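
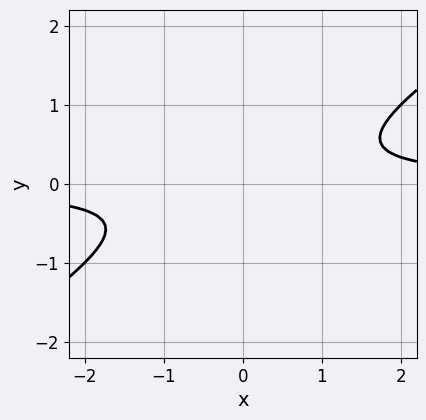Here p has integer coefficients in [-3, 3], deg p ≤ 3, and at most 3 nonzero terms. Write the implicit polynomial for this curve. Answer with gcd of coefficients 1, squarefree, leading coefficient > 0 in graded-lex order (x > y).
The degree is 2 — a generic line meets the curve in up to 2 points.
From the axis intercepts and sections: it misses every integer gridline on the y-axis; no x-intercept at any integer in the box.
These observations pin down the coefficients.

2*x*y - 3*y^2 - 1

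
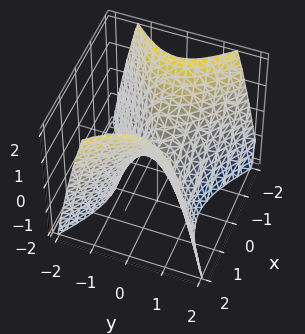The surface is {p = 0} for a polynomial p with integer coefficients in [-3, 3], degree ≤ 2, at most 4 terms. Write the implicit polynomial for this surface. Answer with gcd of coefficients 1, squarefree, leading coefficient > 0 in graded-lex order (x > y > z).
First, degree: a hyperbolic paraboloid; a quadric, so deg p = 2.
Next, symmetries: mirror symmetry x ↦ −x ⇒ only even powers of x; the y ↦ −y reflection is a symmetry, so y appears only in even powers.
Next, from the visible intercepts: it meets the y-axis at y = 0 (among the integer gridlines); one x-axis crossing is at x = 0; it crosses the z-axis at the gridline z = 0.
Finally, fitting integer coefficients to these (and the overall shape) gives p.

2*x^2 - 3*y^2 - 2*z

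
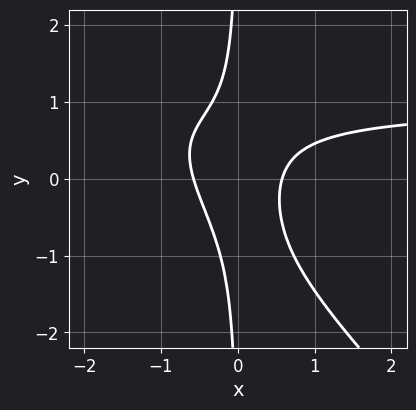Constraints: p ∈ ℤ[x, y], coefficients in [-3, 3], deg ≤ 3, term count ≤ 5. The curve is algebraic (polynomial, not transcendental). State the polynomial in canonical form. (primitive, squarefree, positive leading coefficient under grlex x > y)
3*x^2*y + 3*x*y^2 - 3*x^2 + 1

(a) deg p = 3. No degree-2 curve has this shape.
(b) Observable constraints: the curve avoids every integer y-axis point in the box.
(c) Together with the visible shape, these determine p as stated.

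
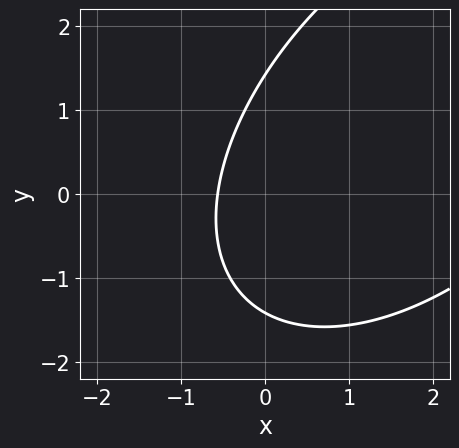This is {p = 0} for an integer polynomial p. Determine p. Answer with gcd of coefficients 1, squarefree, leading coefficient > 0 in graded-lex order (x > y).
1. deg p = 2. The shape is more complex than any degree-1 curve.
2. Solving for integer coefficients yields p as stated.

x^2 - x*y + y^2 - 3*x - 2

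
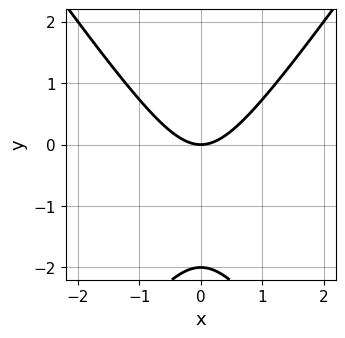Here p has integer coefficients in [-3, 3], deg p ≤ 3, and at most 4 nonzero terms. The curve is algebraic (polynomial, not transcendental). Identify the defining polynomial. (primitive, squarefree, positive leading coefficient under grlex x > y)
First, degree: no degree-1 curve has this shape, so deg p = 2.
Next, symmetries: mirror symmetry x ↦ −x ⇒ only even powers of x.
Next, checking where it meets the axes: one x-axis crossing is at x = 0; the y-axis gridline crossings are at y ∈ {-2, 0}.
Finally, the integer polynomial consistent with all of this is the stated p.

2*x^2 - y^2 - 2*y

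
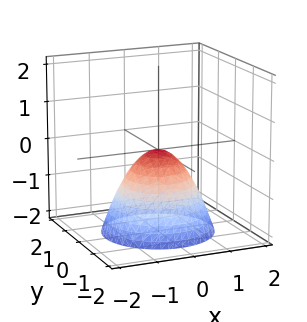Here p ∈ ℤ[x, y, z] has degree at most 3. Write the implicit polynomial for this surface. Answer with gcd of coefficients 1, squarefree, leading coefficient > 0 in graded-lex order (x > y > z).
x^2 + y^2 + z

1. deg p = 2. A single bowl opening along one axis; a quadric.
2. Symmetry: the surface is invariant under rotation about z: p = q(x² + y², z).
3. From the visible intercepts: a circular section at z = -2 has radius between 1 and 2; it meets the y-axis at y = 0 (among the integer gridlines); one x-axis crossing is at x = 0; it meets the z-axis at z = 0 (among the integer gridlines).
4. Fitting integer coefficients to these (and the overall shape) gives p.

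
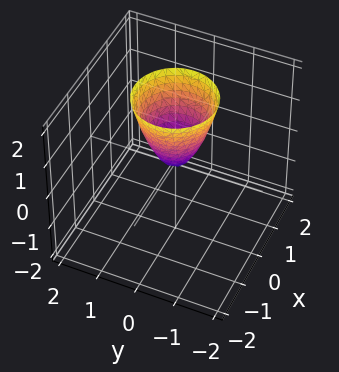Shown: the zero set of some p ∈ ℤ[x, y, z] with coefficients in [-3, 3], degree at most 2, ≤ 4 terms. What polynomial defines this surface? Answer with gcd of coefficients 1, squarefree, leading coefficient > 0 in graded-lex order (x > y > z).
2*x^2 + 2*y^2 - z

Degree: a single bowl opening along one axis; a quadric, so deg p = 2.
Symmetry: the z-axis is an axis of rotation, so x and y enter only as x² + y².
Observable constraints: a circular section at z = 2 has radius exactly 1; one x-axis crossing is at x = 0; one y-axis crossing is at y = 0; one z-axis crossing is at z = 0.
The integer polynomial consistent with all of this is the stated p.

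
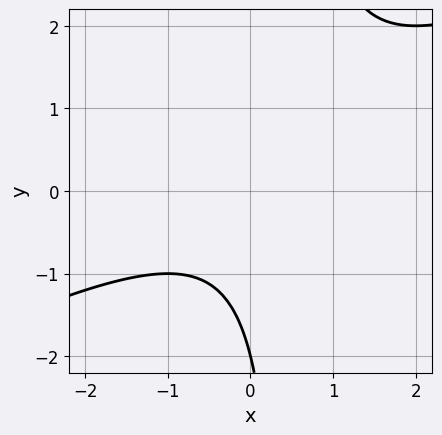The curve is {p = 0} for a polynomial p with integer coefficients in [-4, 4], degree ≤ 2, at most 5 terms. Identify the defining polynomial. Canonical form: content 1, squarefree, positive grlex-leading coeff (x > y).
The degree is 2 — no degree-1 curve has this shape.
From the visible intercepts: one y-axis crossing is at y = -2; no x-intercept at any integer in the box.
Solving for integer coefficients yields p as stated.

x^2 - 2*x*y + y + 2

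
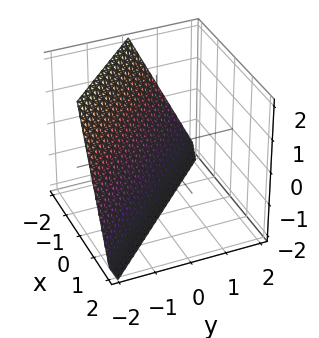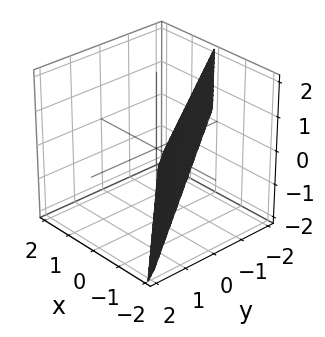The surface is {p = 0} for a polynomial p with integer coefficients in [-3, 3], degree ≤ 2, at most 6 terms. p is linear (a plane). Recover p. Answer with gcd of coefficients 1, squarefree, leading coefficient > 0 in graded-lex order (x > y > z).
2*x + 2*y + z + 2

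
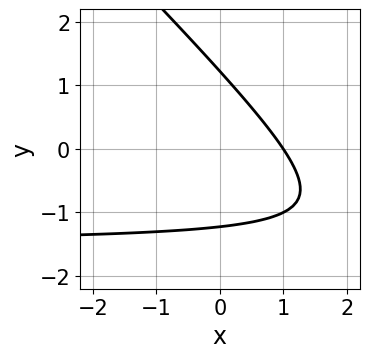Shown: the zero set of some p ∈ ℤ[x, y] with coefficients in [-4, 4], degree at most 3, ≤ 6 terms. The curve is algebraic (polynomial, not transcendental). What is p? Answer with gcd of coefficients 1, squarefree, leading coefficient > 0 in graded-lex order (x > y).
1. The degree is 2 — the shape is more complex than any degree-1 curve.
2. Reading off the gridlines: it crosses the x-axis at the gridline x = 1.
3. Matching integer coefficients to the picture gives p.

2*x*y + 2*y^2 + 3*x - 3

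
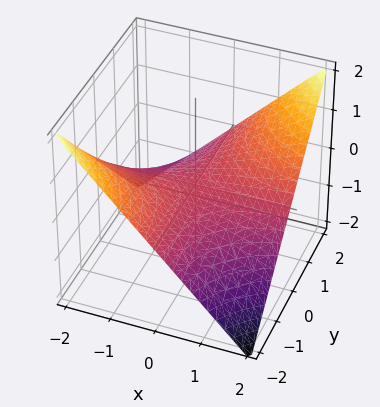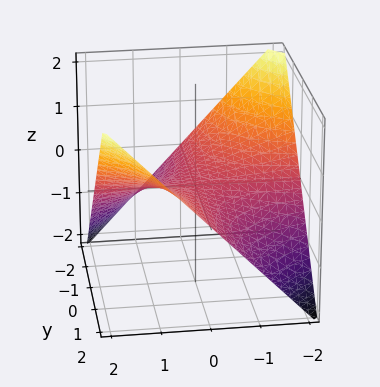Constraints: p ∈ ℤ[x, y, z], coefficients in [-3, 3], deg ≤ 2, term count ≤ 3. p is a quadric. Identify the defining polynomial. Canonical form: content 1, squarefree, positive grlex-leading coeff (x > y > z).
(a) deg p = 2.
(b) From the axis intercepts and sections: the visible y-axis segment lies entirely on the surface; every point of the x-axis in the box is on the surface; it meets the z-axis at z = 0 (among the integer gridlines).
(c) Putting this together gives p.

x*y - 2*z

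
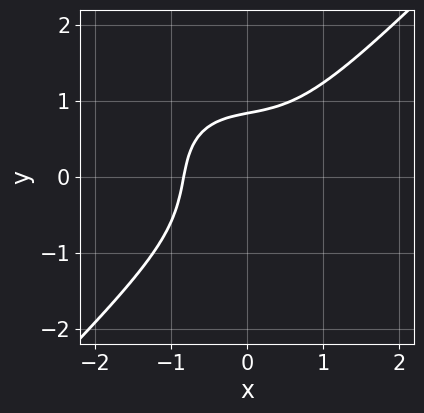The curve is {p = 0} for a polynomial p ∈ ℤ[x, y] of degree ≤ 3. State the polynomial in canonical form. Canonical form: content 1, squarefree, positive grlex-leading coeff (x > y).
1. The degree is 3 — a generic line meets the curve in up to 3 points.
2. The integer polynomial consistent with all of this is the stated p.

2*x^3 - 2*y^3 + x - y + 2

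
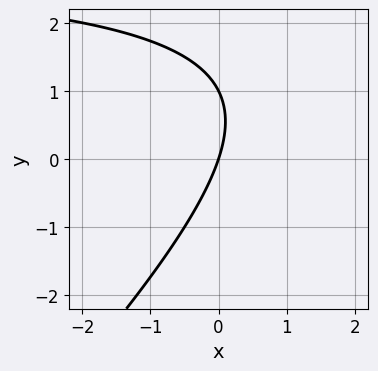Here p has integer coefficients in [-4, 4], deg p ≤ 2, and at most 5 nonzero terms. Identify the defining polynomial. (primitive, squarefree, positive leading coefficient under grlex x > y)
x*y - y^2 - 3*x + y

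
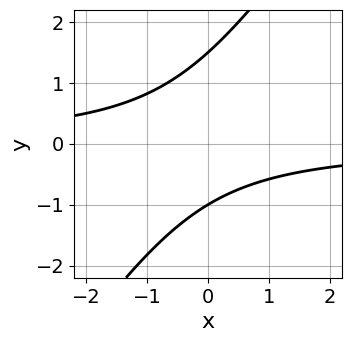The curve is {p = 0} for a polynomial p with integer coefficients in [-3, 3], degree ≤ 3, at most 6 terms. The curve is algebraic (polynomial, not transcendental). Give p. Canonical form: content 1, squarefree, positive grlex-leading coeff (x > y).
3*x*y - 2*y^2 + y + 3

First, deg p = 2. The shape is more complex than any degree-1 curve.
Then, against the integer gridlines: one y-axis crossing is at y = -1; it misses every integer gridline on the x-axis.
Finally, the integer polynomial consistent with all of this is the stated p.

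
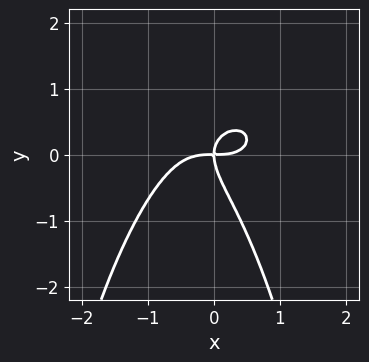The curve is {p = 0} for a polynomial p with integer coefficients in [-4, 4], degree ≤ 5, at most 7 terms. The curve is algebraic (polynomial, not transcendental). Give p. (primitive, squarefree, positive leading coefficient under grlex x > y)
The degree is 4 — a generic line meets the curve in up to 4 points.
From the axis intercepts and sections: one y-axis crossing is at y = 0; it meets the x-axis at x = 0 (among the integer gridlines).
Solving for integer coefficients yields p as stated.

x^4 + x^2*y^2 + x*y^2 + y^3 - x*y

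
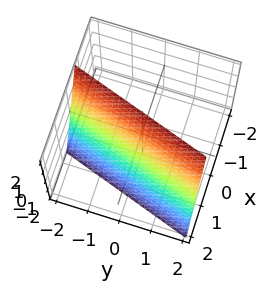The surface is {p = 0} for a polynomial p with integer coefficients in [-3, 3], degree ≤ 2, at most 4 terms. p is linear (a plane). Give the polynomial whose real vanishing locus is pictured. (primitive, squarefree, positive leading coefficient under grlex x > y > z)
3*x - y + z - 2

The degree is 1 — every cross-section is a straight line — this is a plane.
From the visible intercepts: it crosses the y-axis at the gridline y = -2; one z-axis crossing is at z = 2.
Putting this together gives p.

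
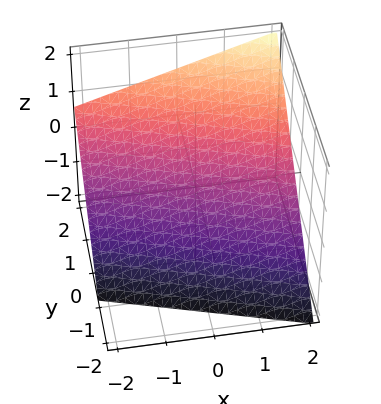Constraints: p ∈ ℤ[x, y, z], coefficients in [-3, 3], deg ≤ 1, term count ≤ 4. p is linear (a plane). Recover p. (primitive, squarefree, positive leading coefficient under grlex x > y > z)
x + 3*y - 3*z - 2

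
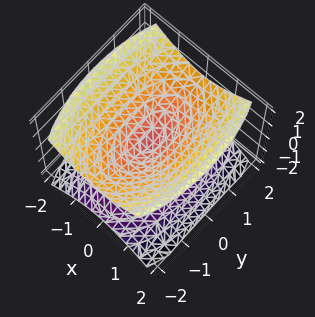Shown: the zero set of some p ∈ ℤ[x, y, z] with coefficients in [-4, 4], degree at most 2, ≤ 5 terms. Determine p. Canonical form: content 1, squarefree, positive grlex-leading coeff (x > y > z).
I count 2 distinct pieces.
Degree: a double cone through the origin; a quadric, so deg p = 2.
Symmetries: it's symmetric under x → −x, forcing even powers of x; mirror symmetry z ↦ −z ⇒ only even powers of z; the y ↦ −y reflection is a symmetry, so y appears only in even powers.
Reading off the gridlines: one x-axis crossing is at x = 0; one z-axis crossing is at z = 0.
Matching integer coefficients to the picture gives p.

3*x^2 + y^2 - 3*z^2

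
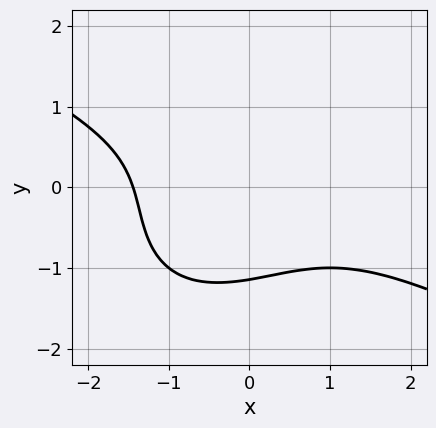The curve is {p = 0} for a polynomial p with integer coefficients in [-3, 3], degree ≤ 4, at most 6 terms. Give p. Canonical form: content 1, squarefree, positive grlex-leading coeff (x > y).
1. The degree is 3 — a generic line meets the curve in up to 3 points.
2. The integer polynomial consistent with all of this is the stated p.

x^3 + x^2*y - x*y^2 + 2*y^3 + 3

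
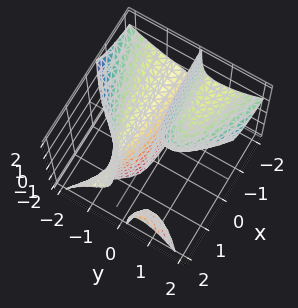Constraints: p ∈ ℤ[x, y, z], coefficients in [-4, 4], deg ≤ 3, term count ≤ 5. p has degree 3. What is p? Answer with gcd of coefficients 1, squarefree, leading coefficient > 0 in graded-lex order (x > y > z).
3*x*y*z + 2*y^3 - 3*y*z + 1

(a) The picture has 3 separate pieces. They look like related sheets of one shape, so recover p as a whole.
(b) deg p = 3. A generic line meets the surface in up to 3 points.
(c) From the axis intercepts and sections: it misses every integer gridline on the z-axis; the surface avoids every integer x-axis point in the box.
(d) Assembling these constraints gives the stated polynomial.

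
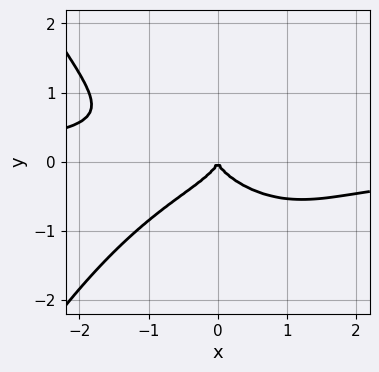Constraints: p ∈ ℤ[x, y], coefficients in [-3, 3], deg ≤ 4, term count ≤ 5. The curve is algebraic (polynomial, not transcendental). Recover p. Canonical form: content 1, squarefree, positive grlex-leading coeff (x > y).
x^3*y + 3*y^3 + x^2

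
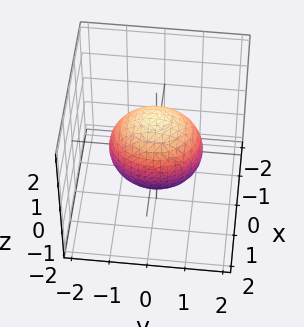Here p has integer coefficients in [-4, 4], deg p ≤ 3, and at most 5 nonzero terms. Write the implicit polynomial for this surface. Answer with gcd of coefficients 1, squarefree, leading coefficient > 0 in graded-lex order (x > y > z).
1. deg p = 2. Bounded and convex; a quadric.
2. Symmetries: the y ↦ −y reflection is a symmetry, so y appears only in even powers; the x ↦ −x reflection is a symmetry, so x appears only in even powers; mirror symmetry z ↦ −z ⇒ only even powers of z.
3. Against the integer gridlines: the x-axis gridline crossings are at x ∈ {-1, 1}.
4. Together with the visible shape, these determine p as stated.

3*x^2 + 2*y^2 + 2*z^2 - 3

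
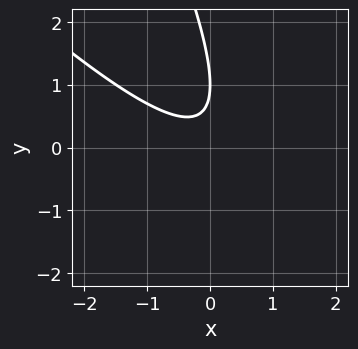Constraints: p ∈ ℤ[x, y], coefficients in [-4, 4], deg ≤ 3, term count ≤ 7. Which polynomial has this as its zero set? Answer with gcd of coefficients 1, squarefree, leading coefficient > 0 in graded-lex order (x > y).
2*x^2 + 3*x*y + y^2 - 2*y + 1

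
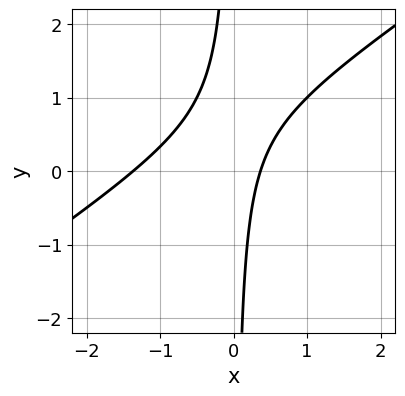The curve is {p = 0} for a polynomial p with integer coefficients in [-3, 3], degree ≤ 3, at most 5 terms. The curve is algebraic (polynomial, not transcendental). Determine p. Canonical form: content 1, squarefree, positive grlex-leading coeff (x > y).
2*x^2 - 3*x*y + 2*x - 1

1. Degree: a generic line meets the curve in up to 2 points, so deg p = 2.
2. From the visible intercepts: the curve avoids every integer y-axis point in the box.
3. Together with the visible shape, these determine p as stated.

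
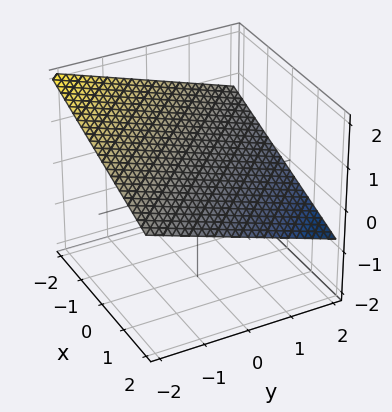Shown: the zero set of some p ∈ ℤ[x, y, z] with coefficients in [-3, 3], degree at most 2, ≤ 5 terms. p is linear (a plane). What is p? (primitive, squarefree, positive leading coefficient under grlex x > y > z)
x + y + 3*z - 2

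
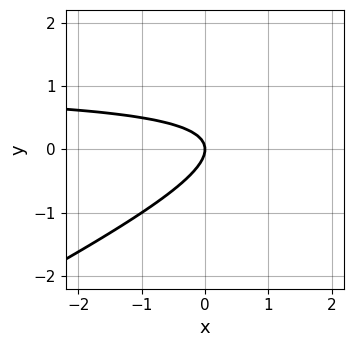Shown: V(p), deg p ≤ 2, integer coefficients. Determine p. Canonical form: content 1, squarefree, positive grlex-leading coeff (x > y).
x*y - 2*y^2 - x

(a) The degree is 2 — no degree-1 curve has this shape.
(b) Reading off the gridlines: it crosses the x-axis at the gridline x = 0; one y-axis crossing is at y = 0.
(c) Matching integer coefficients to the picture gives p.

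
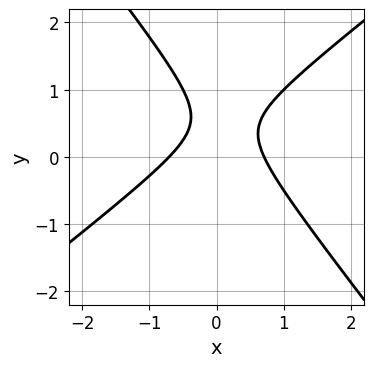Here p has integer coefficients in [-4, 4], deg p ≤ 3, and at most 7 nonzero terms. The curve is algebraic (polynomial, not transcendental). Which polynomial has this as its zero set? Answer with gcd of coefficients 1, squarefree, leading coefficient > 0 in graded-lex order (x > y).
2*x^2 - x*y - 2*y^2 + 2*y - 1

deg p = 2.
Against the integer gridlines: the curve avoids every integer y-axis point in the box.
Solving for integer coefficients yields p as stated.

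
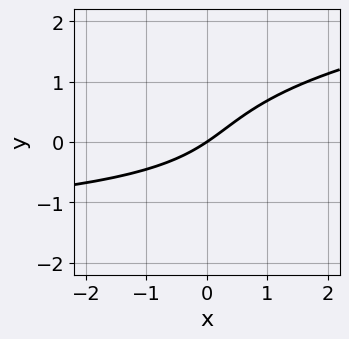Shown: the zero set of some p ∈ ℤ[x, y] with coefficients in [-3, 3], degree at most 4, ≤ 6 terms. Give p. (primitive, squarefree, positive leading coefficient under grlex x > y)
2*y^3 - x*y - 2*x + 3*y

1. deg p = 3. The shape is more complex than any degree-2 curve.
2. Reading off the gridlines: it crosses the x-axis at the gridline x = 0; one y-axis crossing is at y = 0.
3. These observations pin down the coefficients.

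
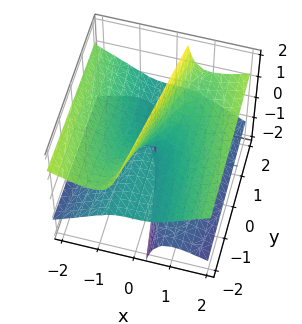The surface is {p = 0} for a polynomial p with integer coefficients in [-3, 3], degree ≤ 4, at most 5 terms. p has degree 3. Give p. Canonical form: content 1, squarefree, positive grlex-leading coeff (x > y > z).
x^3 - 3*x*z^2 + y*z

deg p = 3.
Reading off the gridlines: one x-axis crossing is at x = 0; the visible z-axis segment lies entirely on the surface; the visible y-axis segment lies entirely on the surface.
Assembling these constraints gives the stated polynomial.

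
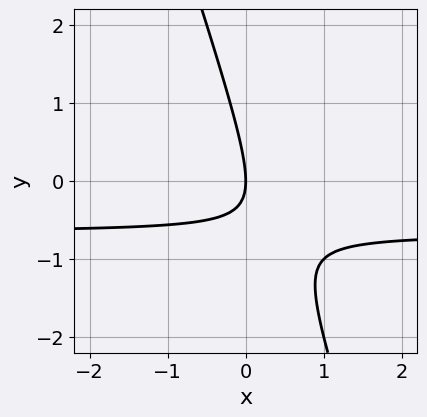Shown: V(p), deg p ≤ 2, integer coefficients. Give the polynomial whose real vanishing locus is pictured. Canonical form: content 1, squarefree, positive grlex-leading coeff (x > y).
1. Degree: no degree-1 curve has this shape, so deg p = 2.
2. Against the integer gridlines: it meets the x-axis at x = 0 (among the integer gridlines); it crosses the y-axis at the gridline y = 0.
3. Together with the visible shape, these determine p as stated.

3*x*y + y^2 + 2*x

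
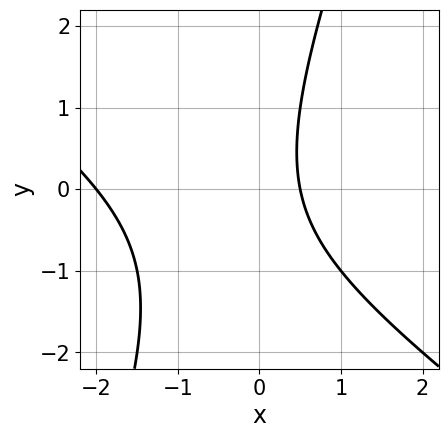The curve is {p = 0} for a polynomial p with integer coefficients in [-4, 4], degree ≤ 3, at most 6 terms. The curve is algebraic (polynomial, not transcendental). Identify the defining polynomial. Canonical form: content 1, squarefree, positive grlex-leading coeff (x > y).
2*x^2 + 2*x*y - y^2 + 3*x - 2

(a) deg p = 2. A generic line meets the curve in up to 2 points.
(b) Checking where it meets the axes: one x-axis crossing is at x = -2; the curve avoids every integer y-axis point in the box.
(c) These observations pin down the coefficients.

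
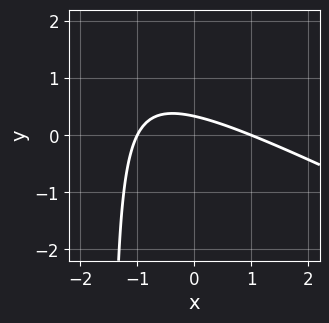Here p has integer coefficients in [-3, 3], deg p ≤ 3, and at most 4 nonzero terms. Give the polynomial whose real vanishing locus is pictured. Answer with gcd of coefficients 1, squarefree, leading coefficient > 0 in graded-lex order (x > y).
deg p = 2.
From the visible intercepts: among the integer gridlines, it crosses the x-axis at x ∈ {-1, 1}.
Together with the visible shape, these determine p as stated.

x^2 + 2*x*y + 3*y - 1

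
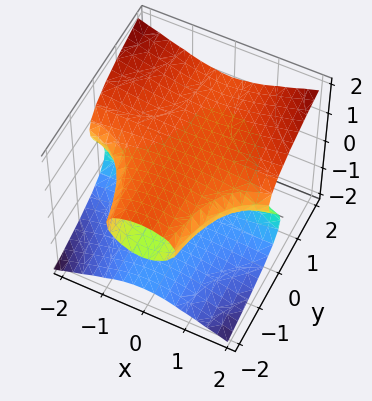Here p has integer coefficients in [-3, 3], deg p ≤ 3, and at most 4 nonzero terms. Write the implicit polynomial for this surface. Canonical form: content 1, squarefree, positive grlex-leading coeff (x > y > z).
x^2*y - 2*z^3 + 3*z

(a) Degree: no degree-2 surface has this shape, so deg p = 3.
(b) Observable constraints: it meets the z-axis at z = 0 (among the integer gridlines); the visible y-axis segment lies entirely on the surface.
(c) The integer polynomial consistent with all of this is the stated p.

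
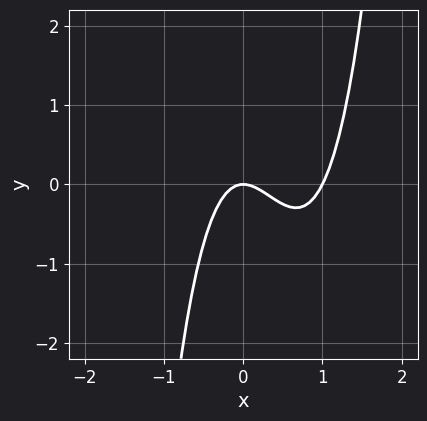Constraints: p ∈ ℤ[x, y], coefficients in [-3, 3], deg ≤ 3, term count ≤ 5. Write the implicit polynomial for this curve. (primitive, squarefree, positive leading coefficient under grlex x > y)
2*x^3 - 2*x^2 - y

First, the degree is 3 — no degree-2 curve has this shape.
Then, against the integer gridlines: among the integer gridlines, it crosses the x-axis at x ∈ {0, 1}; it crosses the y-axis at the gridline y = 0.
Finally, assembling these constraints gives the stated polynomial.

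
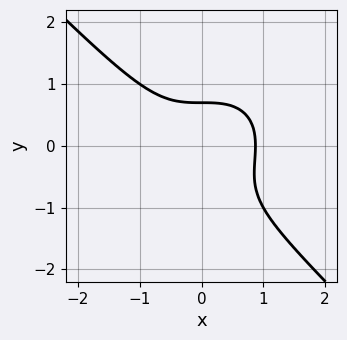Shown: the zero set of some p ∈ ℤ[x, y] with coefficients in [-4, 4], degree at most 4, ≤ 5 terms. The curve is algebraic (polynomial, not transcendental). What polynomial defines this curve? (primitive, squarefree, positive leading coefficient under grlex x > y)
3*x^3 + 3*y^3 + 2*y^2 - 2

deg p = 3. No degree-2 curve has this shape.
Matching integer coefficients to the picture gives p.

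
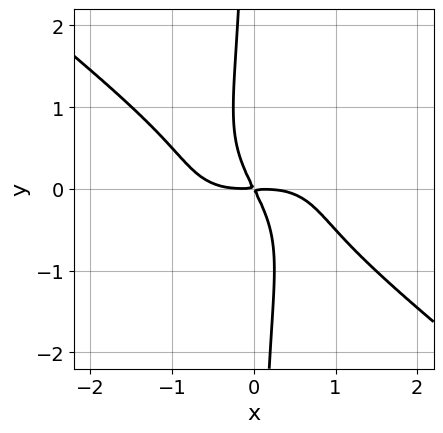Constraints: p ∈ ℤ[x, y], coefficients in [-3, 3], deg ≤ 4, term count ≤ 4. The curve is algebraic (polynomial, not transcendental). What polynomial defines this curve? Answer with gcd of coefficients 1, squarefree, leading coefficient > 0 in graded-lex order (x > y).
x^4 + 2*x*y^3 + 2*x*y + y^2

deg p = 4.
Putting this together gives p.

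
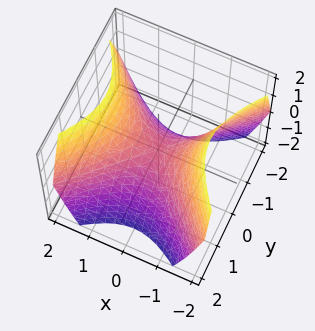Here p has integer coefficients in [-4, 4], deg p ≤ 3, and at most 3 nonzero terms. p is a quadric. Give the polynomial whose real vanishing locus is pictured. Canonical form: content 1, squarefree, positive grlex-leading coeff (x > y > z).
x^2 - y^2 - z

The degree is 2 — a saddle surface; a quadric.
Symmetries: the y ↦ −y reflection is a symmetry, so y appears only in even powers; it's symmetric under x → −x, forcing even powers of x.
Checking where it meets the axes: it meets the y-axis at y = 0 (among the integer gridlines); it meets the x-axis at x = 0 (among the integer gridlines).
Fitting integer coefficients to these (and the overall shape) gives p.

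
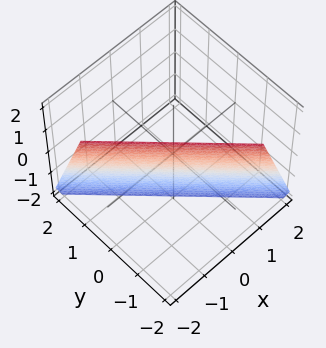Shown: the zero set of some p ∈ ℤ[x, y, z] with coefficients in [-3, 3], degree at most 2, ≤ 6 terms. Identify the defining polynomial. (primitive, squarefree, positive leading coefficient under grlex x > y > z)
3*x + 3*y + z + 2

First, deg p = 1.
Next, from the axis intercepts and sections: one z-axis crossing is at z = -2.
Finally, these observations pin down the coefficients.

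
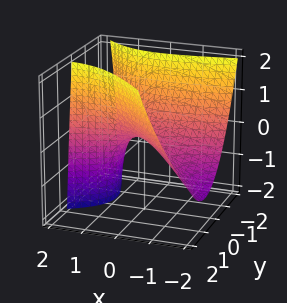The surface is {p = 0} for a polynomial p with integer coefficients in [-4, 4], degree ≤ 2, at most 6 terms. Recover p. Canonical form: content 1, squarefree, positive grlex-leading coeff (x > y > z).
(a) deg p = 2. The shape is more complex than any degree-1 surface.
(b) Observable constraints: it meets the z-axis at z = 0 (among the integer gridlines); it crosses the x-axis at the gridline x = 0.
(c) Putting this together gives p.

x^2 - 3*x*y - 2*x*z - 3*y^2 + 3*z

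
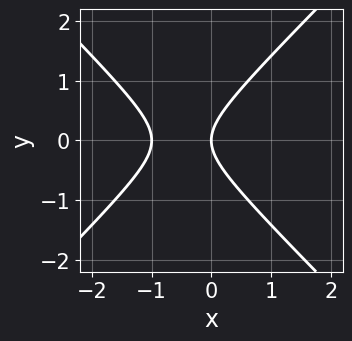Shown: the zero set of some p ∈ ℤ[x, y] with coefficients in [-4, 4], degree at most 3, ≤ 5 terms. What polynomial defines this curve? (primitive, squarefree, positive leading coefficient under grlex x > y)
x^2 - y^2 + x

Degree: no degree-1 curve has this shape, so deg p = 2.
Symmetries: it's symmetric under y → −y, forcing even powers of y.
From the visible intercepts: one y-axis crossing is at y = 0; among the integer gridlines, it crosses the x-axis at x ∈ {-1, 0}.
The integer polynomial consistent with all of this is the stated p.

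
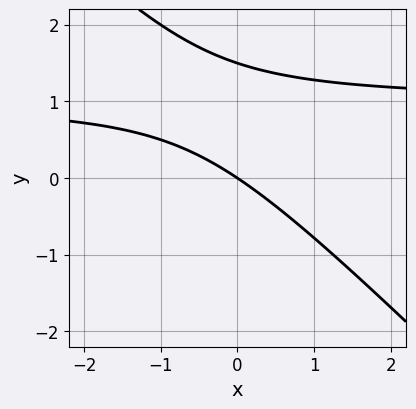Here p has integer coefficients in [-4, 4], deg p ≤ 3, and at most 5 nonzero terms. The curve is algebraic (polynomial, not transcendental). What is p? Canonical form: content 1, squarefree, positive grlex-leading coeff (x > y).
(a) deg p = 2. A generic line meets the curve in up to 2 points.
(b) Reading off the gridlines: one y-axis crossing is at y = 0; it crosses the x-axis at the gridline x = 0.
(c) Solving for integer coefficients yields p as stated.

2*x*y + 2*y^2 - 2*x - 3*y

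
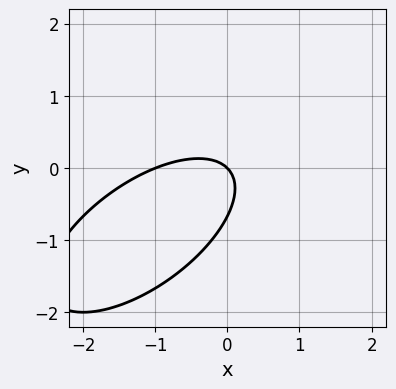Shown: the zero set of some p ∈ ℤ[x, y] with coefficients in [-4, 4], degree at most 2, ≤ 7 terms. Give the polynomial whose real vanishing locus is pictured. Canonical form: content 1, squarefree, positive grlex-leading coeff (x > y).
2*x^2 - 3*x*y + 3*y^2 + 2*x + 2*y

1. Degree: a generic line meets the curve in up to 2 points, so deg p = 2.
2. From the axis intercepts and sections: it crosses the y-axis at the gridline y = 0; the x-axis gridline crossings are at x ∈ {-1, 0}.
3. Putting this together gives p.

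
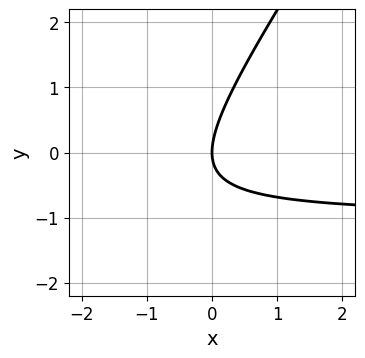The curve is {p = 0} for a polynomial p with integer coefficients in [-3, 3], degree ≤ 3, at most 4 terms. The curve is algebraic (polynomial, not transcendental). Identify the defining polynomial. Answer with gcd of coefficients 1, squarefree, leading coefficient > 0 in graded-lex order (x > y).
3*x*y - 2*y^2 + 3*x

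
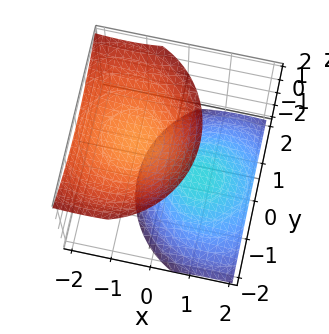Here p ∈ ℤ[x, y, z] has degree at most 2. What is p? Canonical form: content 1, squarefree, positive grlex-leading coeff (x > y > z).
2*x^2 + 3*x*z + 2*y^2 - 2*z^2 + 3

First, the picture has 2 separate pieces.
Next, degree: no degree-1 surface has this shape, so deg p = 2.
Then, checking where it meets the axes: it misses every integer gridline on the x-axis; it misses every integer gridline on the y-axis.
Finally, matching integer coefficients to the picture gives p.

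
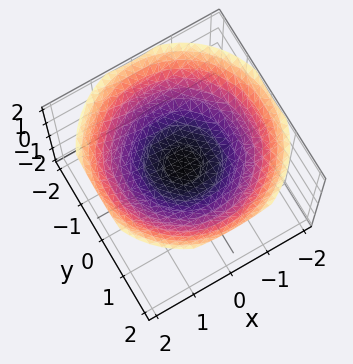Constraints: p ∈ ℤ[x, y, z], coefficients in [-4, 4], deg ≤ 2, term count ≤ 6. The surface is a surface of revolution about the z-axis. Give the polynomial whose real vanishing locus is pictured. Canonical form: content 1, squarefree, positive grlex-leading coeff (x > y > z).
x^2 + y^2 - 3*z + 1

First, degree: the shape is more complex than any degree-1 surface, so deg p = 2.
Next, symmetry: the z-axis is an axis of rotation, so x and y enter only as x² + y².
Next, against the integer gridlines: no x-intercept at any integer in the box; it misses every integer gridline on the y-axis; a circular section at z = 1 has radius between 1 and 2.
Finally, matching integer coefficients to the picture gives p.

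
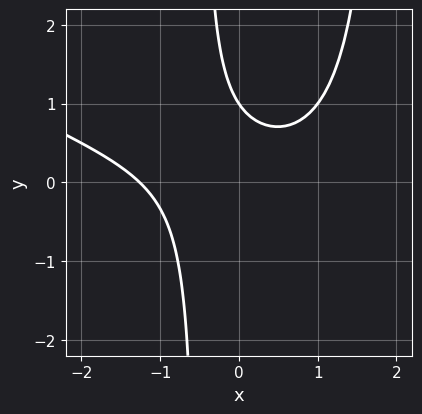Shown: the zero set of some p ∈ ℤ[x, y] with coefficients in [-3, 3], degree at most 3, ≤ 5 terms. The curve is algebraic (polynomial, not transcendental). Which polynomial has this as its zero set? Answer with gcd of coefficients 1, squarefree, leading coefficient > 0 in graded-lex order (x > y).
x^3 + 2*x^2*y - 3*x*y - 2*y + 2

Degree: no degree-2 curve has this shape, so deg p = 3.
Checking where it meets the axes: it meets the y-axis at y = 1 (among the integer gridlines).
Fitting integer coefficients to these (and the overall shape) gives p.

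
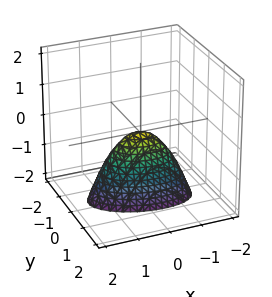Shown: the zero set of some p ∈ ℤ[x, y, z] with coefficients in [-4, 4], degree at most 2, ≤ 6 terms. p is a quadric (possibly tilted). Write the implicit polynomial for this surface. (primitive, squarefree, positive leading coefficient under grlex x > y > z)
The degree is 2 — no degree-1 surface has this shape.
Reading off the gridlines: it crosses the y-axis at the gridline y = 0; it meets the x-axis at x = 0 (among the integer gridlines).
Solving for integer coefficients yields p as stated.

x^2 + x*y + 3*y^2 + z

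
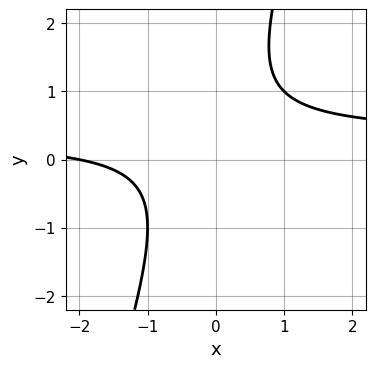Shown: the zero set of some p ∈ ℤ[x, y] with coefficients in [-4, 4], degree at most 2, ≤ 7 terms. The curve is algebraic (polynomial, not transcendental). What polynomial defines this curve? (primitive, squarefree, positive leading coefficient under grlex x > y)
(a) Degree: the shape is more complex than any degree-1 curve, so deg p = 2.
(b) From the axis intercepts and sections: it crosses the x-axis at the gridline x = -2; no y-intercept at any integer in the box.
(c) Solving for integer coefficients yields p as stated.

3*x*y - y^2 - x + y - 2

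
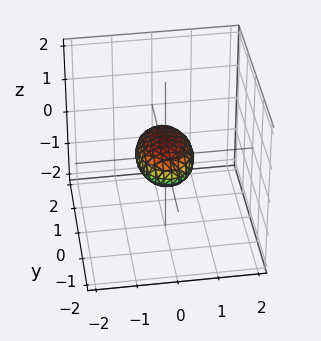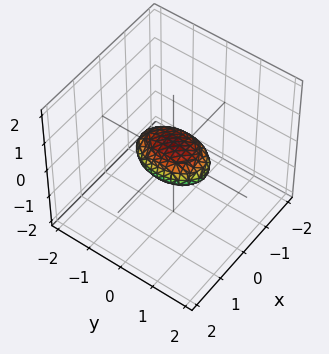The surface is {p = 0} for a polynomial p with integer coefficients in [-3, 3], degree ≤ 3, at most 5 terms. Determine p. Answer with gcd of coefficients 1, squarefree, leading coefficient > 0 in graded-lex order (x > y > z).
2*x^2 + y^2 + 3*z^2 - 1

Degree: bounded and convex; a quadric, so deg p = 2.
Symmetries: the x ↦ −x reflection is a symmetry, so x appears only in even powers; the z ↦ −z reflection is a symmetry, so z appears only in even powers; mirror symmetry y ↦ −y ⇒ only even powers of y.
Reading off the gridlines: the y-axis gridline crossings are at y ∈ {-1, 1}.
Fitting integer coefficients to these (and the overall shape) gives p.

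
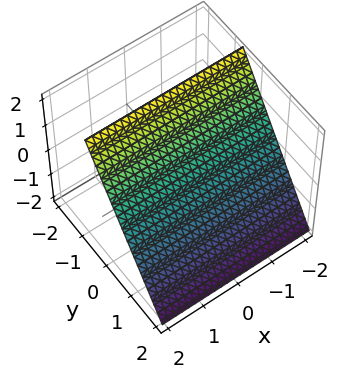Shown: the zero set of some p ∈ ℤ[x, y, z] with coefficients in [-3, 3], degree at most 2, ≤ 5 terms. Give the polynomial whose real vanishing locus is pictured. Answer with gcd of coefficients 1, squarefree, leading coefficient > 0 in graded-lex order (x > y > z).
3*y + 2*z - 2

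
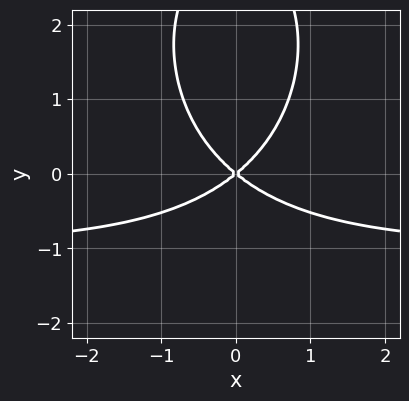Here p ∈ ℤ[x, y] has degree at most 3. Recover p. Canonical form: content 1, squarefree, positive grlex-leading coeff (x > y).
2*x^2*y + y^3 + 2*x^2 - 3*y^2

(a) Degree: the shape is more complex than any degree-2 curve, so deg p = 3.
(b) Symmetries: mirror symmetry x ↦ −x ⇒ only even powers of x.
(c) Checking where it meets the axes: it meets the x-axis at x = 0 (among the integer gridlines); it crosses the y-axis at the gridline y = 0.
(d) These observations pin down the coefficients.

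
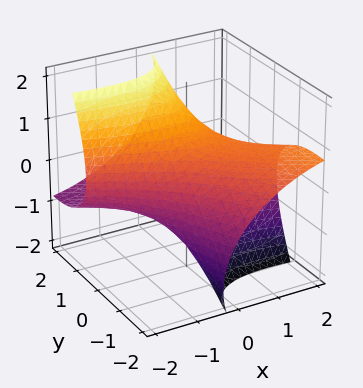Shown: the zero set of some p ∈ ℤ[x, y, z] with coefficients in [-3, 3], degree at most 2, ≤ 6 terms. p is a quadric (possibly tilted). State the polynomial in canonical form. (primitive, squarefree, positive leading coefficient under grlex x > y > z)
The degree is 2 — the shape is more complex than any degree-1 surface.
From the axis intercepts and sections: the z-axis gridline crossings are at z ∈ {-1, 1}.
Solving for integer coefficients yields p as stated.

x^2 + 3*x*y + y^2 - 3*y*z + 2*z^2 - 2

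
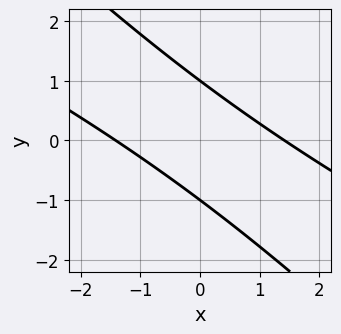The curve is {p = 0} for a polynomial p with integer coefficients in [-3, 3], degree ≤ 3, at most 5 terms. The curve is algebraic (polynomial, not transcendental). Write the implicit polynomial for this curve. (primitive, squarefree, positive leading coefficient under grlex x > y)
x^2 + 3*x*y + 2*y^2 - 2

1. deg p = 2. No degree-1 curve has this shape.
2. From the axis intercepts and sections: the y-axis gridline crossings are at y ∈ {-1, 1}.
3. Fitting integer coefficients to these (and the overall shape) gives p.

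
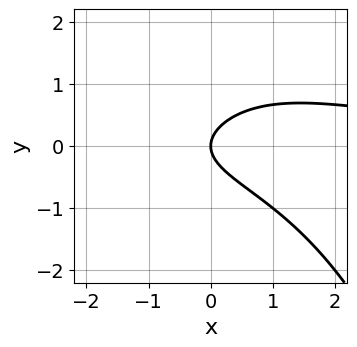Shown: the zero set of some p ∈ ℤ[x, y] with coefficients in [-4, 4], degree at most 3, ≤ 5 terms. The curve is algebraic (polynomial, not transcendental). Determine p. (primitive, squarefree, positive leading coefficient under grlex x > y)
x^2*y + 3*y^2 - 2*x

First, the degree is 3 — no degree-2 curve has this shape.
Then, observable constraints: one y-axis crossing is at y = 0; it meets the x-axis at x = 0 (among the integer gridlines).
Finally, assembling these constraints gives the stated polynomial.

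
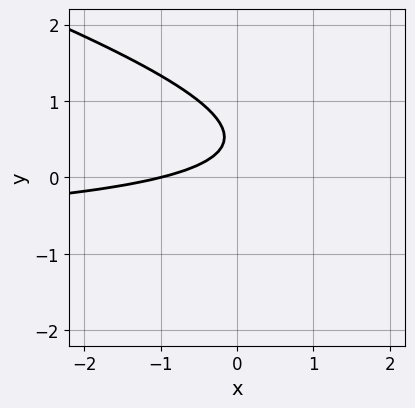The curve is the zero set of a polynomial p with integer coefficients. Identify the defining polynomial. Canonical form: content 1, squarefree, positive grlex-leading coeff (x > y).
1. deg p = 2. No degree-1 curve has this shape.
2. Against the integer gridlines: no y-intercept at any integer in the box; it crosses the x-axis at the gridline x = -1.
3. The integer polynomial consistent with all of this is the stated p.

x*y + 3*y^2 + x - 3*y + 1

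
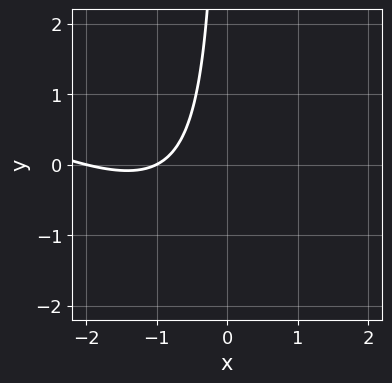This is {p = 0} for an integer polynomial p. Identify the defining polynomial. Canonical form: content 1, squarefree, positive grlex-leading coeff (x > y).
1. deg p = 2.
2. From the axis intercepts and sections: no y-intercept at any integer in the box; among the integer gridlines, it crosses the x-axis at x ∈ {-2, -1}.
3. The integer polynomial consistent with all of this is the stated p.

x^2 + 2*x*y + 3*x + 2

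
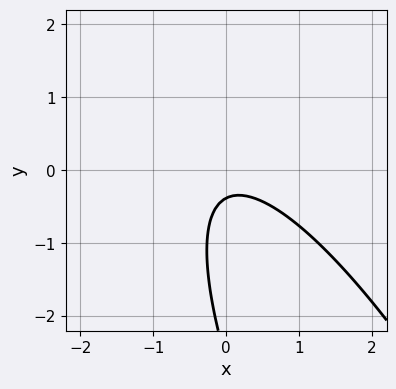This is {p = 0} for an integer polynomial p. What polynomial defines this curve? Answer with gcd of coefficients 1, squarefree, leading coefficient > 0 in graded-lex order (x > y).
First, degree: a generic line meets the curve in up to 2 points, so deg p = 2.
Then, checking where it meets the axes: the curve avoids every integer x-axis point in the box.
Finally, putting this together gives p.

3*x^2 + 3*x*y + y^2 + 3*y + 1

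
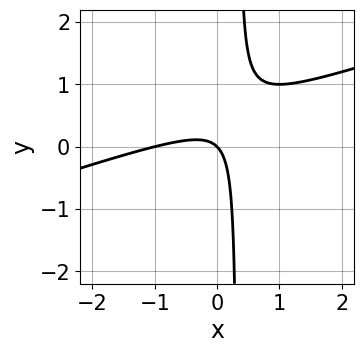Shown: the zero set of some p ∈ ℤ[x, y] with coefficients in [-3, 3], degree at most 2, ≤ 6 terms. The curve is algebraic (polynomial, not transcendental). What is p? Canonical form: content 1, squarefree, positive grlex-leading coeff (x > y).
1. Degree: a generic line meets the curve in up to 2 points, so deg p = 2.
2. From the visible intercepts: it crosses the y-axis at the gridline y = 0; the x-axis gridline crossings are at x ∈ {-1, 0}.
3. These observations pin down the coefficients.

x^2 - 3*x*y + x + y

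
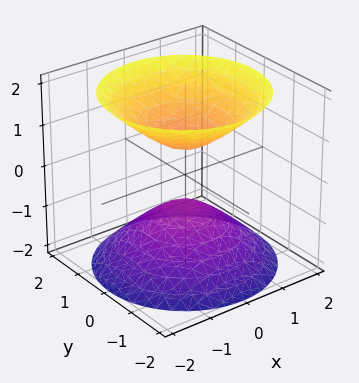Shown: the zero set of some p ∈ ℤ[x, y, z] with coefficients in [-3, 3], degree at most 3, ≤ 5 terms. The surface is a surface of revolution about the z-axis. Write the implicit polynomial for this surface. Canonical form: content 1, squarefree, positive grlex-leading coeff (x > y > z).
1. I count 2 distinct pieces. They look like related sheets of one shape, so recover p as a whole.
2. The degree is 2 — no degree-1 surface has this shape.
3. By symmetry, the z-axis is an axis of rotation, so x and y enter only as x² + y².
4. Checking where it meets the axes: it misses every integer gridline on the x-axis; a circular section at z = -2 has radius between 1 and 2; no y-intercept at any integer in the box.
5. Fitting integer coefficients to these (and the overall shape) gives p.

2*x^2 + 2*y^2 - 2*z^2 + 1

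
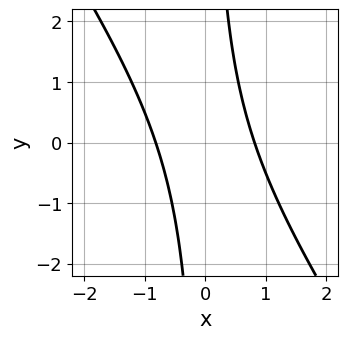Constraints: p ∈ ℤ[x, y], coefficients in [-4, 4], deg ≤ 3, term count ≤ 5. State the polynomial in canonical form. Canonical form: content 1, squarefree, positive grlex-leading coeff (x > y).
3*x^2 + 2*x*y - 2

1. The degree is 2 — no degree-1 curve has this shape.
2. Against the integer gridlines: it misses every integer gridline on the y-axis.
3. Matching integer coefficients to the picture gives p.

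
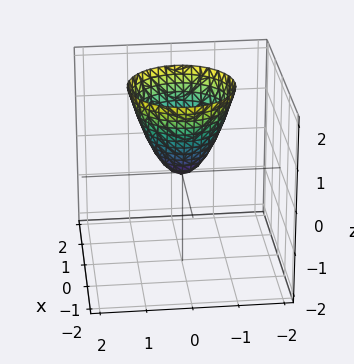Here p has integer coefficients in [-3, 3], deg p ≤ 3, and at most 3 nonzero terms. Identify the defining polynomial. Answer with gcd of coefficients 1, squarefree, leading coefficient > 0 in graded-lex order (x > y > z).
Degree: a single bowl opening along one axis; a quadric, so deg p = 2.
Symmetries: rotational symmetry about the z-axis ⇒ p depends on x, y only through x² + y².
Checking where it meets the axes: it meets the y-axis at y = 0 (among the integer gridlines); it crosses the z-axis at the gridline z = 0.
Assembling these constraints gives the stated polynomial.

3*x^2 + 3*y^2 - 2*z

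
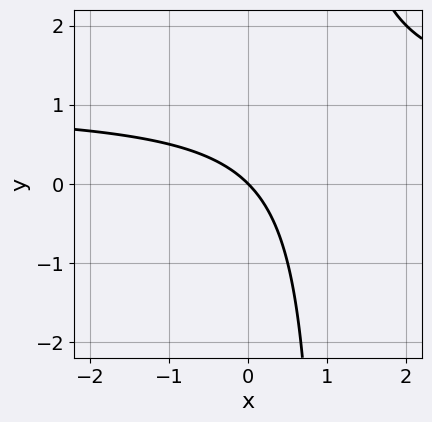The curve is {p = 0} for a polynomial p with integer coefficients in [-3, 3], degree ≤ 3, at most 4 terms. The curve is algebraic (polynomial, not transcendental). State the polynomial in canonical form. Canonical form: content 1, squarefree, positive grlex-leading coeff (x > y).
x*y - x - y

1. Degree: a generic line meets the curve in up to 2 points, so deg p = 2.
2. Observable constraints: one y-axis crossing is at y = 0; one x-axis crossing is at x = 0.
3. These observations pin down the coefficients.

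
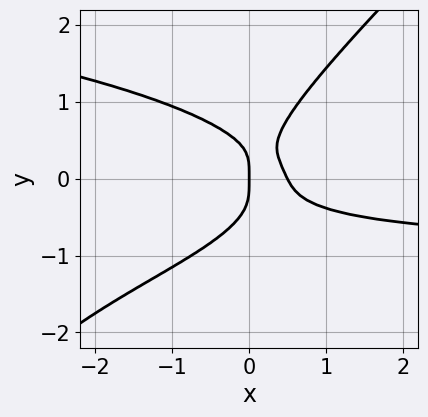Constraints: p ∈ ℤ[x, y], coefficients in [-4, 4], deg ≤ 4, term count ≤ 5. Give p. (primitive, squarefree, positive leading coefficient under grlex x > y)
3*x*y^3 - 3*y^4 + 2*x^2*y + 2*x^2 - x

Degree: a generic line meets the curve in up to 4 points, so deg p = 4.
From the visible intercepts: one y-axis crossing is at y = 0; it crosses the x-axis at the gridline x = 0.
Together with the visible shape, these determine p as stated.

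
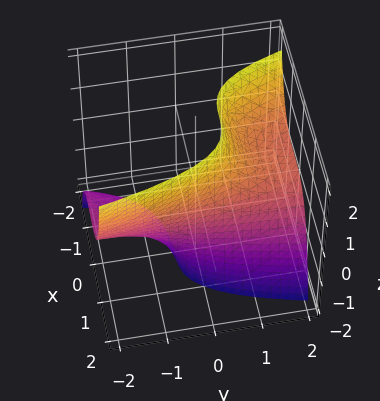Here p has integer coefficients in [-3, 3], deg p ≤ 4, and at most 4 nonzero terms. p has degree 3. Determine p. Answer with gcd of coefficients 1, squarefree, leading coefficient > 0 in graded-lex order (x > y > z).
x^3 + y*z - 1

1. Degree: the shape is more complex than any degree-2 surface, so deg p = 3.
2. Observable constraints: it misses every integer gridline on the z-axis; it meets the x-axis at x = 1 (among the integer gridlines); the surface avoids every integer y-axis point in the box.
3. Assembling these constraints gives the stated polynomial.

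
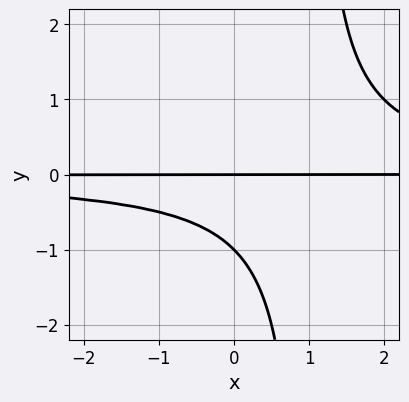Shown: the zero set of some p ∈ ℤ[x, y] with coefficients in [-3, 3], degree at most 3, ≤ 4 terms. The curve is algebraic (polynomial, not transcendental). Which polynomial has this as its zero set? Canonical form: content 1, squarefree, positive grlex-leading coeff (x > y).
x*y^2 - y^2 - y

The degree is 3 — no degree-2 curve has this shape.
From the visible intercepts: the visible x-axis segment lies entirely on the curve; among the integer gridlines, it crosses the y-axis at y ∈ {-1, 0}.
The integer polynomial consistent with all of this is the stated p.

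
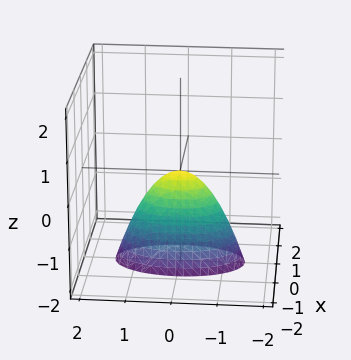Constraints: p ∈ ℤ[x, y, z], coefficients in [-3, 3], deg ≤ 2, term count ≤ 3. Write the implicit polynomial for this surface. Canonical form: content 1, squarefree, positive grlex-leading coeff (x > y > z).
3*x^2 + y^2 + z

1. Degree: a paraboloid; a quadric, so deg p = 2.
2. Symmetries: it's symmetric under x → −x, forcing even powers of x; it's symmetric under y → −y, forcing even powers of y.
3. From the axis intercepts and sections: it meets the y-axis at y = 0 (among the integer gridlines); it crosses the z-axis at the gridline z = 0; it meets the x-axis at x = 0 (among the integer gridlines).
4. Assembling these constraints gives the stated polynomial.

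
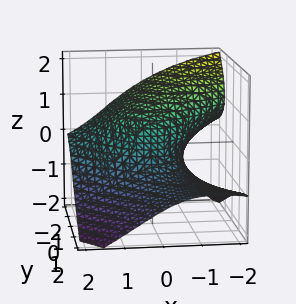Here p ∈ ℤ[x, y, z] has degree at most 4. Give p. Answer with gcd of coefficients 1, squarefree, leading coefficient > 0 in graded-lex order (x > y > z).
(a) Degree: no degree-2 surface has this shape, so deg p = 3.
(b) Observable constraints: it meets the x-axis at x = 0 (among the integer gridlines); it crosses the y-axis at the gridline y = 0; it crosses the z-axis at the gridline z = 0.
(c) Putting this together gives p.

3*x*y*z - 3*z^3 - 2*x^2 - 3*y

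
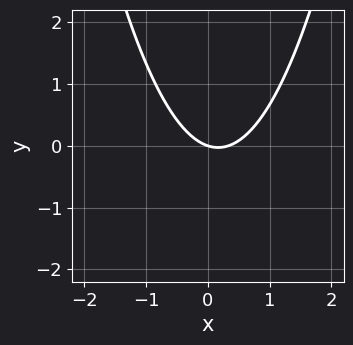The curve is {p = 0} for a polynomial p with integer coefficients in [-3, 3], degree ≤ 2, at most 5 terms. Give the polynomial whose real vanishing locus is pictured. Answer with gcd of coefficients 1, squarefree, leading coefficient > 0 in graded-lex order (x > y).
3*x^2 - x - 3*y

Degree: no degree-1 curve has this shape, so deg p = 2.
Reading off the gridlines: it meets the x-axis at x = 0 (among the integer gridlines); one y-axis crossing is at y = 0.
Together with the visible shape, these determine p as stated.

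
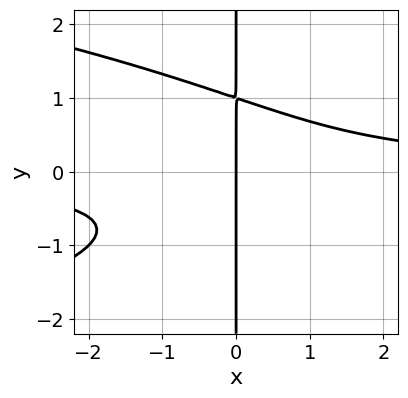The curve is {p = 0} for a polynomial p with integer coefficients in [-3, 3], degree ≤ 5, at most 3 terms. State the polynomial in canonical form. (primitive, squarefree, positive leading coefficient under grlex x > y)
Degree: a generic line meets the curve in up to 4 points, so deg p = 4.
Observable constraints: it crosses the x-axis at the gridline x = 0; the visible y-axis segment lies entirely on the curve.
These observations pin down the coefficients.

x*y^3 + x^2*y - x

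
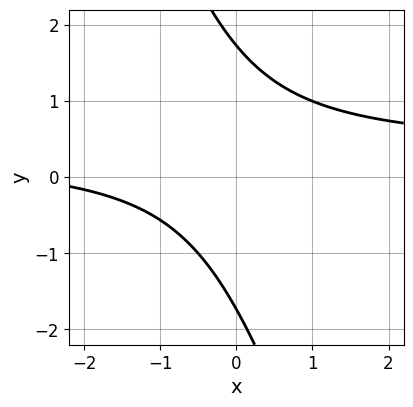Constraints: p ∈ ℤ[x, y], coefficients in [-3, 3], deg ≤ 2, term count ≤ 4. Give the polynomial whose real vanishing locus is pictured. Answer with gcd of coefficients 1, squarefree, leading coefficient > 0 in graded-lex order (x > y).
3*x*y + y^2 - x - 3

1. deg p = 2. The shape is more complex than any degree-1 curve.
2. Reading off the gridlines: the curve avoids every integer x-axis point in the box.
3. Putting this together gives p.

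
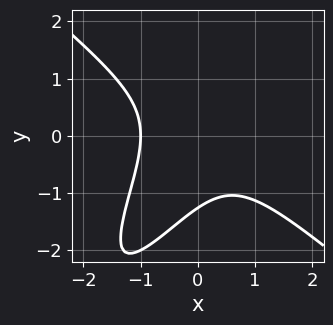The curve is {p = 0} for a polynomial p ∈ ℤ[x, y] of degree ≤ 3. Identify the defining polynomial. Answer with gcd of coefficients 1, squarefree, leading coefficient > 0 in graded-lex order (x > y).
1. deg p = 3.
2. Against the integer gridlines: it crosses the x-axis at the gridline x = -1.
3. These observations pin down the coefficients.

2*x^3 - 2*x*y^2 + y^3 + 2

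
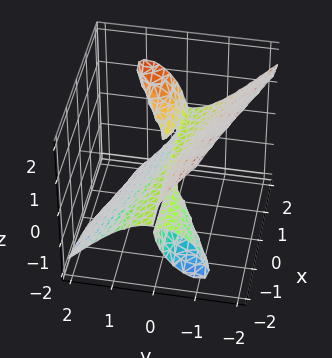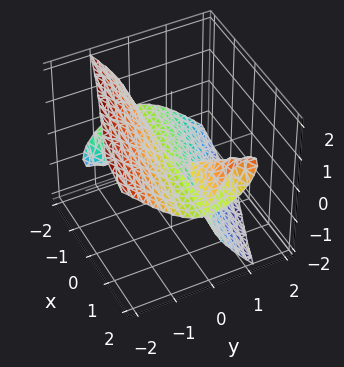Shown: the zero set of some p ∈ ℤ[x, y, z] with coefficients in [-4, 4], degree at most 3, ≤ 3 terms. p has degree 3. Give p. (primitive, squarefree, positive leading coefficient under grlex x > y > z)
3*x*y*z - 3*y^3 - 2*z^3

1. The picture has 2 separate pieces. Treating them together as one polynomial.
2. deg p = 3. The shape is more complex than any degree-2 surface.
3. Against the integer gridlines: every point of the x-axis in the box is on the surface; one y-axis crossing is at y = 0; it crosses the z-axis at the gridline z = 0.
4. Solving for integer coefficients yields p as stated.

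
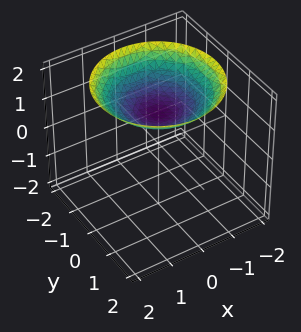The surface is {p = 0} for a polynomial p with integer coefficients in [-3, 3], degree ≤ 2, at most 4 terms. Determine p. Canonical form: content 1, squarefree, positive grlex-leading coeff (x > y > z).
Degree: no degree-1 surface has this shape, so deg p = 2.
By symmetry, the z-axis is an axis of rotation, so x and y enter only as x² + y².
From the visible intercepts: the surface avoids every integer x-axis point in the box; a circular section at z = 2 has radius between 1 and 2; one z-axis crossing is at z = 1; the surface avoids every integer y-axis point in the box.
Together with the visible shape, these determine p as stated.

x^2 + y^2 - 3*z + 3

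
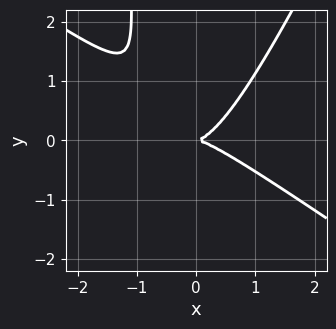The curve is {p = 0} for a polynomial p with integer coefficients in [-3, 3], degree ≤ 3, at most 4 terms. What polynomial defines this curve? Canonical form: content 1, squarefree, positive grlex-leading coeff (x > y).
3*x^3 + 3*x^2*y - 2*x*y^2 - 3*y^2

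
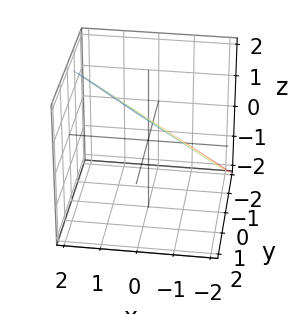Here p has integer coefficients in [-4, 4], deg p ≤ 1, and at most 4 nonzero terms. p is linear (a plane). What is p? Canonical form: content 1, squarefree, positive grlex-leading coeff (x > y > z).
2*x + 2*y - 3*z + 2

(a) deg p = 1.
(b) Reading off the gridlines: it meets the x-axis at x = -1 (among the integer gridlines); it crosses the y-axis at the gridline y = -1.
(c) The integer polynomial consistent with all of this is the stated p.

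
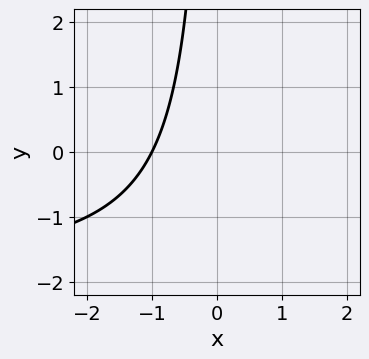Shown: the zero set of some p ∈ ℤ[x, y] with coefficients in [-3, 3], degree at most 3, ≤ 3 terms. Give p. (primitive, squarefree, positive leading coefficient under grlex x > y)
1. The degree is 2 — the shape is more complex than any degree-1 curve.
2. Reading off the gridlines: it meets the x-axis at x = -1 (among the integer gridlines); no y-intercept at any integer in the box.
3. Matching integer coefficients to the picture gives p.

x*y + 2*x + 2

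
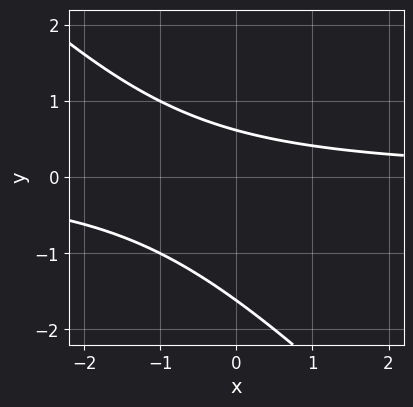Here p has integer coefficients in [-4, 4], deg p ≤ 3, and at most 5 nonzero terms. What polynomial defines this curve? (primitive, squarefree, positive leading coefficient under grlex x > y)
First, the degree is 2 — no degree-1 curve has this shape.
Next, checking where it meets the axes: it misses every integer gridline on the x-axis.
Finally, these observations pin down the coefficients.

x*y + y^2 + y - 1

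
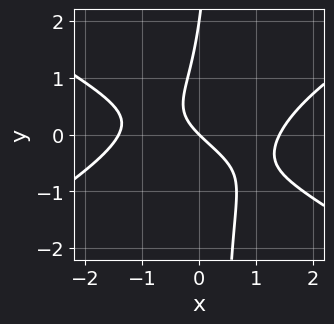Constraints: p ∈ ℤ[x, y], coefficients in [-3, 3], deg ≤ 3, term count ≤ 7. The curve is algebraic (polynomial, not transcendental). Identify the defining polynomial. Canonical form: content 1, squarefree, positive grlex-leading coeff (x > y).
(a) deg p = 3.
(b) Checking where it meets the axes: it crosses the x-axis at the gridline x = 0; the y-axis gridline crossings are at y ∈ {0, 2}.
(c) Assembling these constraints gives the stated polynomial.

x^3 - 3*x*y^2 + y^2 - 2*x - 2*y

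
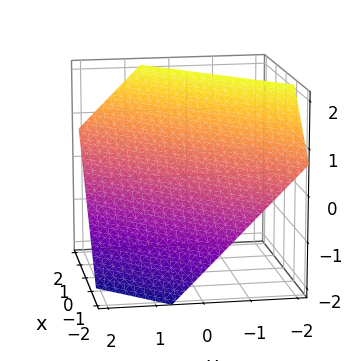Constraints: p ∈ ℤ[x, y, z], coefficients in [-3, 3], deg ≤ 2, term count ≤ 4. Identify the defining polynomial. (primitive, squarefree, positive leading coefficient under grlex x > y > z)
3*x - 3*y - 3*z + 2

First, degree: every cross-section is a straight line — this is a plane, so deg p = 1.
Finally, solving for integer coefficients yields p as stated.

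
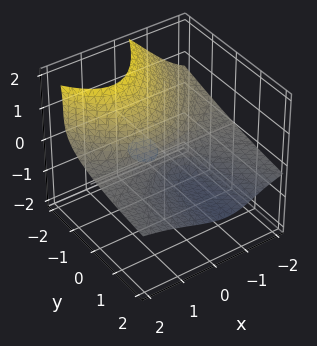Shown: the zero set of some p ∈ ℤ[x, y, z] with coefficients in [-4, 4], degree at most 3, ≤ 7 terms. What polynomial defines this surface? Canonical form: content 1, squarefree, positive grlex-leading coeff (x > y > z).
2*x^2*z - 2*x*z^2 + z^3 + 2*y*z + 2*y

(a) There are 2 components. They look like related sheets of one shape, so recover p as a whole.
(b) deg p = 3. No degree-2 surface has this shape.
(c) Checking where it meets the axes: it crosses the z-axis at the gridline z = 0; it meets the y-axis at y = 0 (among the integer gridlines); the visible x-axis segment lies entirely on the surface.
(d) Fitting integer coefficients to these (and the overall shape) gives p.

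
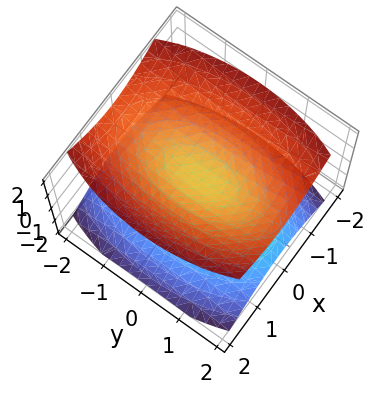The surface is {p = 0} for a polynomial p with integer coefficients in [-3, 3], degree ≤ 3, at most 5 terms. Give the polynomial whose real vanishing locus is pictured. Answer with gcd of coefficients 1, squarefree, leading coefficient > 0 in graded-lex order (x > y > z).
3*x^2 + y^2 - 3*z^2 + 1

(a) The picture has 2 separate pieces.
(b) The degree is 2 — two sheets facing apart; a quadric.
(c) Symmetries: the z ↦ −z reflection is a symmetry, so z appears only in even powers; it's symmetric under x → −x, forcing even powers of x; mirror symmetry y ↦ −y ⇒ only even powers of y.
(d) Reading off the gridlines: the surface avoids every integer y-axis point in the box; no x-intercept at any integer in the box.
(e) Fitting integer coefficients to these (and the overall shape) gives p.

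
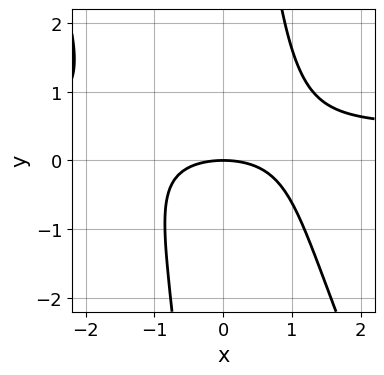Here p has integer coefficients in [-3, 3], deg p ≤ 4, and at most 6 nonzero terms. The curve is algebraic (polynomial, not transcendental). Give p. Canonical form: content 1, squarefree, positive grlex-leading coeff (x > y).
First, deg p = 3. A generic line meets the curve in up to 3 points.
Next, against the integer gridlines: it meets the y-axis at y = 0 (among the integer gridlines); it crosses the x-axis at the gridline x = 0.
Finally, matching integer coefficients to the picture gives p.

2*x^2*y + x*y^2 - x^2 - 3*y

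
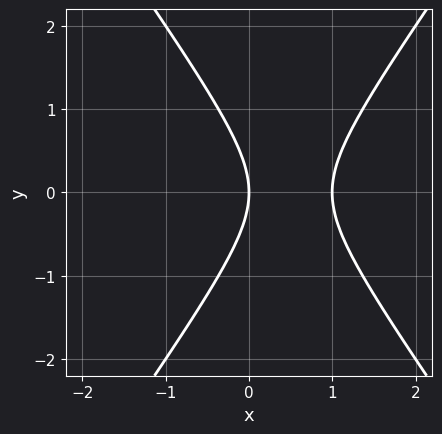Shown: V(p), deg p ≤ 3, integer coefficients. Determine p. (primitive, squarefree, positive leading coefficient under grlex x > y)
Degree: the shape is more complex than any degree-1 curve, so deg p = 2.
Symmetries: it's symmetric under y → −y, forcing even powers of y.
From the visible intercepts: it meets the y-axis at y = 0 (among the integer gridlines); the x-axis gridline crossings are at x ∈ {0, 1}.
Assembling these constraints gives the stated polynomial.

2*x^2 - y^2 - 2*x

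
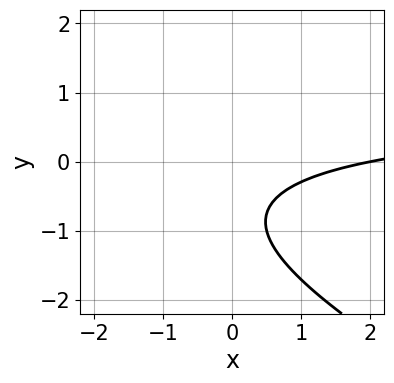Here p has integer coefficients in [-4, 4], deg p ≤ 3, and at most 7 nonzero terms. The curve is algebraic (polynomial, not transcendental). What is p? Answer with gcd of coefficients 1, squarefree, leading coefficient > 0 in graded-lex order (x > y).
x*y + 2*y^2 - x + 3*y + 2

1. Degree: no degree-1 curve has this shape, so deg p = 2.
2. Reading off the gridlines: it meets the x-axis at x = 2 (among the integer gridlines); no y-intercept at any integer in the box.
3. Assembling these constraints gives the stated polynomial.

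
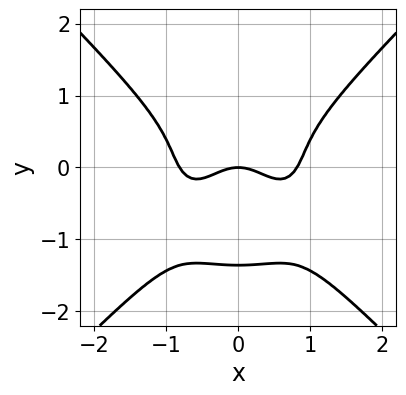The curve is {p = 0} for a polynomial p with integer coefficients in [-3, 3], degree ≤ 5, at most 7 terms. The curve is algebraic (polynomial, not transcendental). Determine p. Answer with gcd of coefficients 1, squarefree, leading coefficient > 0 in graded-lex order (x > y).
3*x^4 - 3*y^4 - 3*y^3 - 2*x^2 - 2*y

First, the degree is 4 — a generic line meets the curve in up to 4 points.
Then, symmetries: mirror symmetry x ↦ −x ⇒ only even powers of x.
Then, against the integer gridlines: one x-axis crossing is at x = 0; one y-axis crossing is at y = 0.
Finally, the integer polynomial consistent with all of this is the stated p.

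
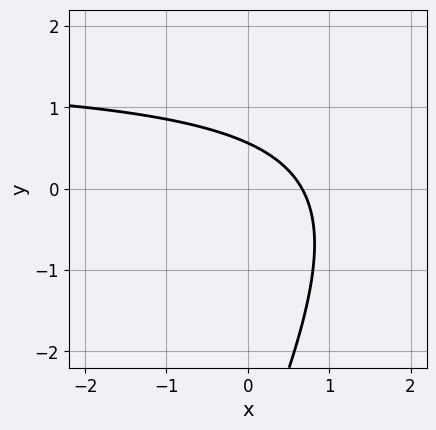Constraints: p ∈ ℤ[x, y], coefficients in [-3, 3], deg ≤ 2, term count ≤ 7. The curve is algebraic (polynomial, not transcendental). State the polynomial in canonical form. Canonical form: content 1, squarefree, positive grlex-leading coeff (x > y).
(a) Degree: the shape is more complex than any degree-1 curve, so deg p = 2.
(b) Matching integer coefficients to the picture gives p.

2*x*y - y^2 - 3*x - 3*y + 2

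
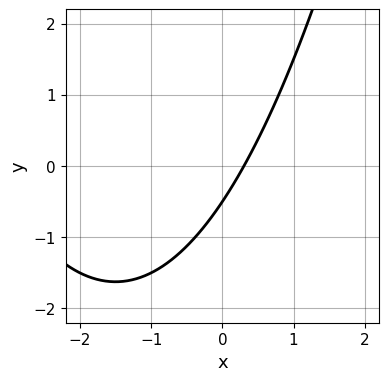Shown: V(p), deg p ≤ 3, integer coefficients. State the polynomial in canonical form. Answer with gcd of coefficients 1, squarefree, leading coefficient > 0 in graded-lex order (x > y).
deg p = 2. The shape is more complex than any degree-1 curve.
Solving for integer coefficients yields p as stated.

x^2 + 3*x - 2*y - 1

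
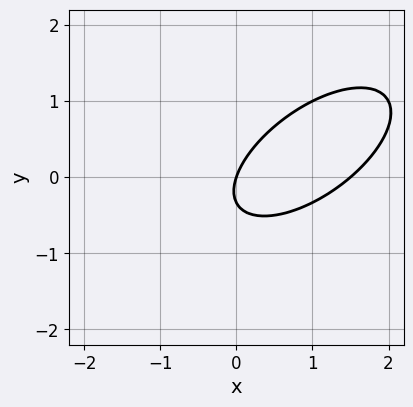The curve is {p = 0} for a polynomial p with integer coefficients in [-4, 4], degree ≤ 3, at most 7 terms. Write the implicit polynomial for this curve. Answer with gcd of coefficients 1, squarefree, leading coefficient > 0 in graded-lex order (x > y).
1. deg p = 2.
2. Checking where it meets the axes: one x-axis crossing is at x = 0; it meets the y-axis at y = 0 (among the integer gridlines).
3. Putting this together gives p.

2*x^2 - 3*x*y + 3*y^2 - 3*x + y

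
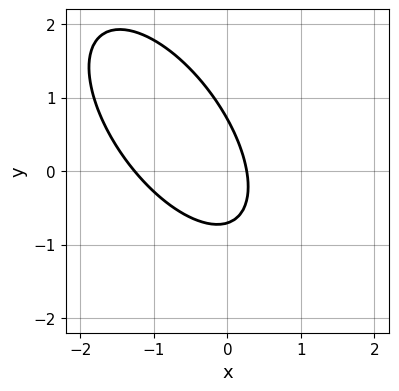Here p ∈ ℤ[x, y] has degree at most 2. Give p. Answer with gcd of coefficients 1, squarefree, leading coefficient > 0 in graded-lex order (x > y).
(a) Degree: no degree-1 curve has this shape, so deg p = 2.
(b) Solving for integer coefficients yields p as stated.

3*x^2 + 3*x*y + 2*y^2 + 3*x - 1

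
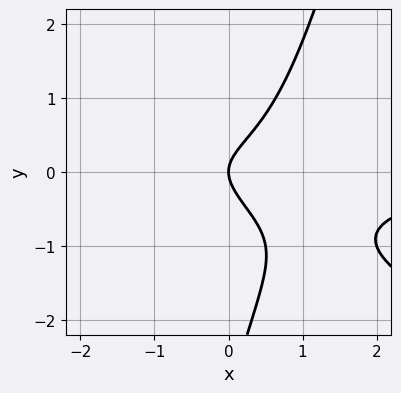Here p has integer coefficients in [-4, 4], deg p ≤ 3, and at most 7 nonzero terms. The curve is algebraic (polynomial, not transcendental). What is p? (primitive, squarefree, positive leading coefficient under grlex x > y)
2*x^2*y + 3*x*y^2 - y^3 - 3*y^2 + 2*x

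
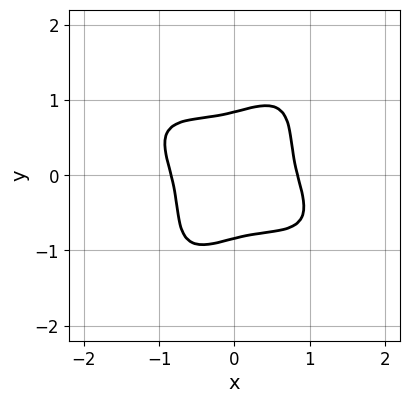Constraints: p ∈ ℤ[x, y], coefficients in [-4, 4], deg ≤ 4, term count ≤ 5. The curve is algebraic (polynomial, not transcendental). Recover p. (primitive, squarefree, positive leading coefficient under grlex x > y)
2*x^4 + 2*x^3*y - 2*x*y^3 + 2*y^4 - 1

First, degree: the shape is more complex than any degree-3 curve, so deg p = 4.
Finally, putting this together gives p.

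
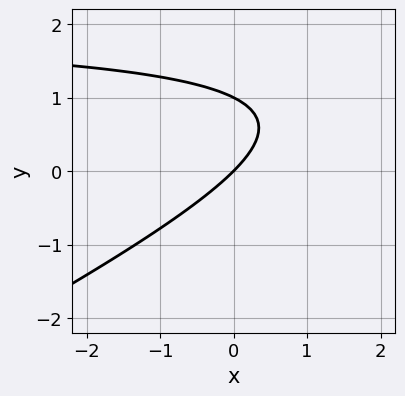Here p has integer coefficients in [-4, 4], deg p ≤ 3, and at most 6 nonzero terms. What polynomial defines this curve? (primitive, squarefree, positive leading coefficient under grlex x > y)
(a) The degree is 2 — the shape is more complex than any degree-1 curve.
(b) Against the integer gridlines: one x-axis crossing is at x = 0; the y-axis gridline crossings are at y ∈ {0, 1}.
(c) Matching integer coefficients to the picture gives p.

x*y - 2*y^2 - 2*x + 2*y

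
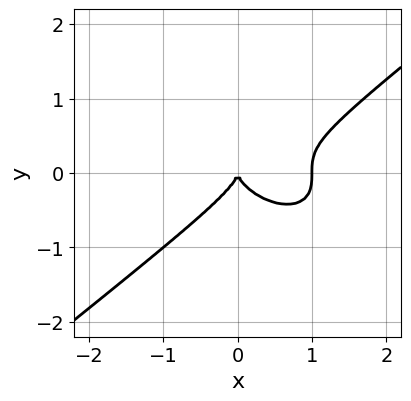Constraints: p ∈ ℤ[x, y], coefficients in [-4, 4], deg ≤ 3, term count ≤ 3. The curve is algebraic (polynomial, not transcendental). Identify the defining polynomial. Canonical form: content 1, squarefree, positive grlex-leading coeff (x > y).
x^3 - 2*y^3 - x^2

The degree is 3 — a generic line meets the curve in up to 3 points.
Observable constraints: among the integer gridlines, it crosses the x-axis at x ∈ {0, 1}; one y-axis crossing is at y = 0.
Fitting integer coefficients to these (and the overall shape) gives p.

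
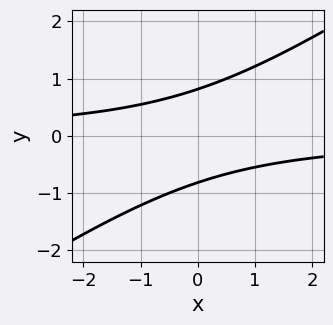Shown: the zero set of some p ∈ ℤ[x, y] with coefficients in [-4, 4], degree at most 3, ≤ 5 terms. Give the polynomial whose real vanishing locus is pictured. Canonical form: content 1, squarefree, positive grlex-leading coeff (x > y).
(a) The degree is 2 — the shape is more complex than any degree-1 curve.
(b) From the visible intercepts: the curve avoids every integer x-axis point in the box.
(c) Assembling these constraints gives the stated polynomial.

2*x*y - 3*y^2 + 2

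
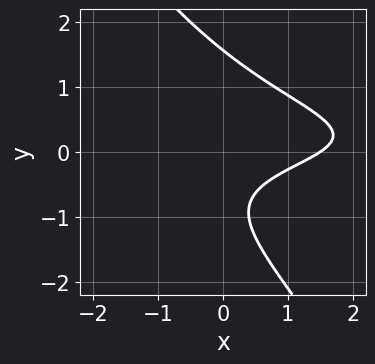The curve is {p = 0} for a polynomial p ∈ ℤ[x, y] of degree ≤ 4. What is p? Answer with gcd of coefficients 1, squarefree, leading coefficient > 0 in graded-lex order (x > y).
3*x*y^2 + 2*y^3 + 2*x - 3*y - 3

The degree is 3 — a generic line meets the curve in up to 3 points.
Putting this together gives p.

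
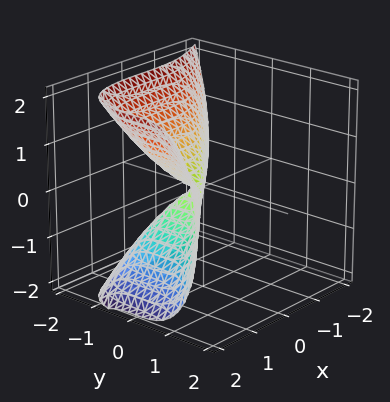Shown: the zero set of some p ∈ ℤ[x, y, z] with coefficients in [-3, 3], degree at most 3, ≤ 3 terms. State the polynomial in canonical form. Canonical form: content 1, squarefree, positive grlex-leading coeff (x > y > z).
x^3 - 2*y^3 - 2*z^2

1. deg p = 3. The shape is more complex than any degree-2 surface.
2. Checking where it meets the axes: one y-axis crossing is at y = 0; one z-axis crossing is at z = 0; it meets the x-axis at x = 0 (among the integer gridlines).
3. These observations pin down the coefficients.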